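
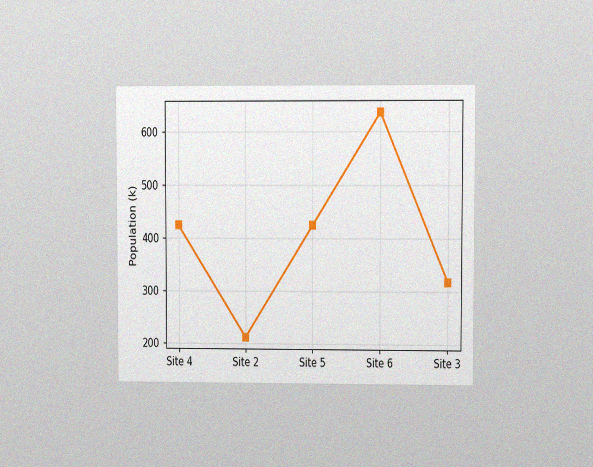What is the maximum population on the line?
The chart is viewed at a slight angle, with some photo noise. The highest point is at Site 6, and reading across to the y-axis gives 636k.

636k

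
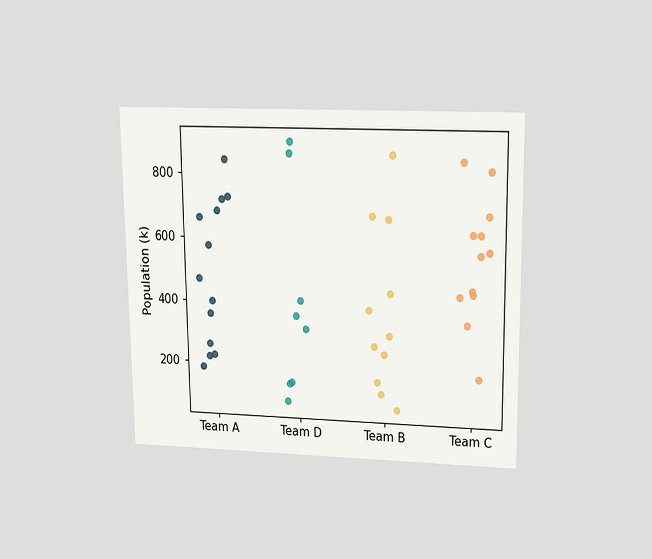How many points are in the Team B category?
11

The chart is viewed slightly from above. Counting the markers in the Team B column gives 11.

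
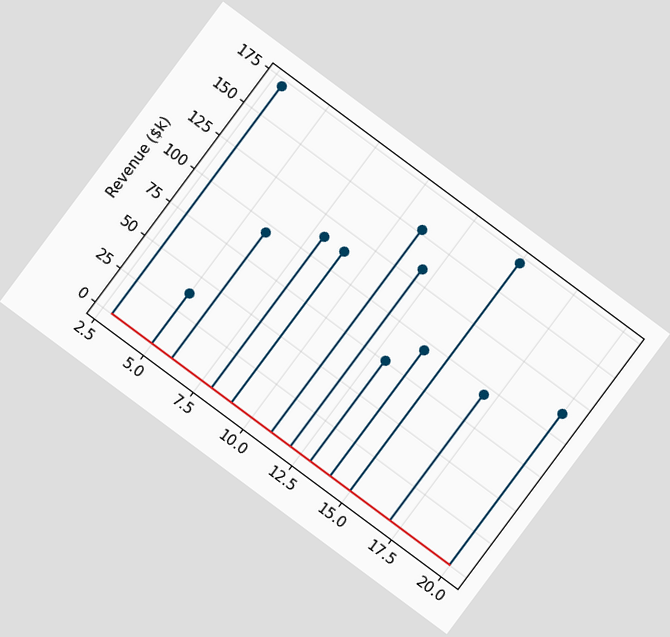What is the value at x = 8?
$114k

The chart is tilted about 37° clockwise. The stem at x=8 reaches $114k.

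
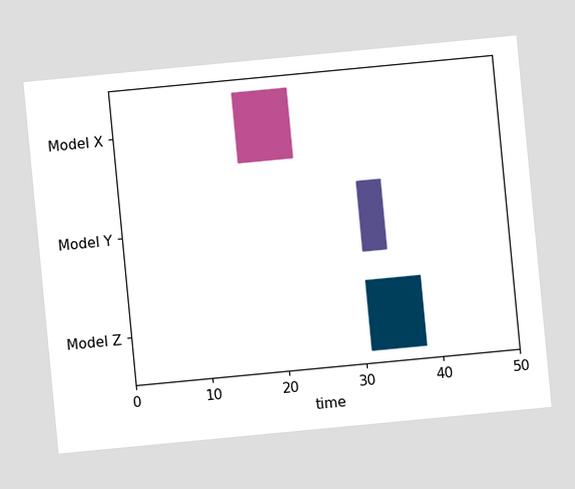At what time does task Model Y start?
31

The chart is tilted about 5° counter-clockwise. The Model Y bar begins at t=31.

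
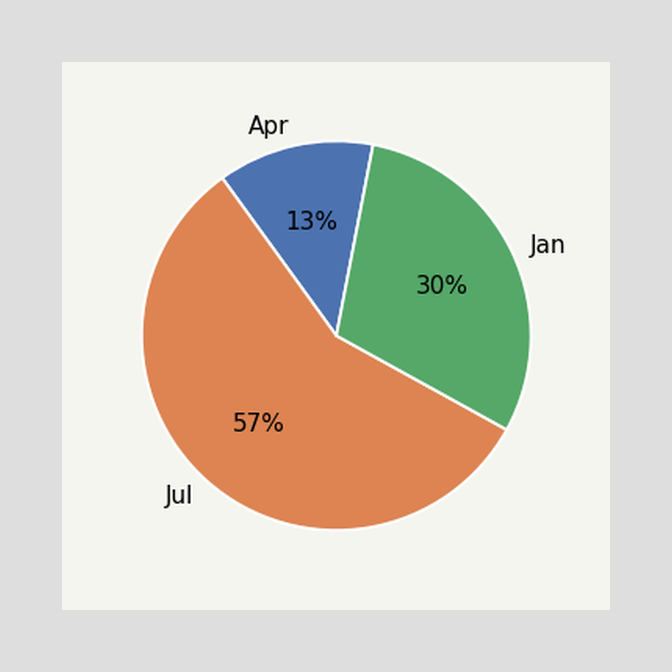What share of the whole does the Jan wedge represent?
30%

The Jan slice takes up 30% of the pie.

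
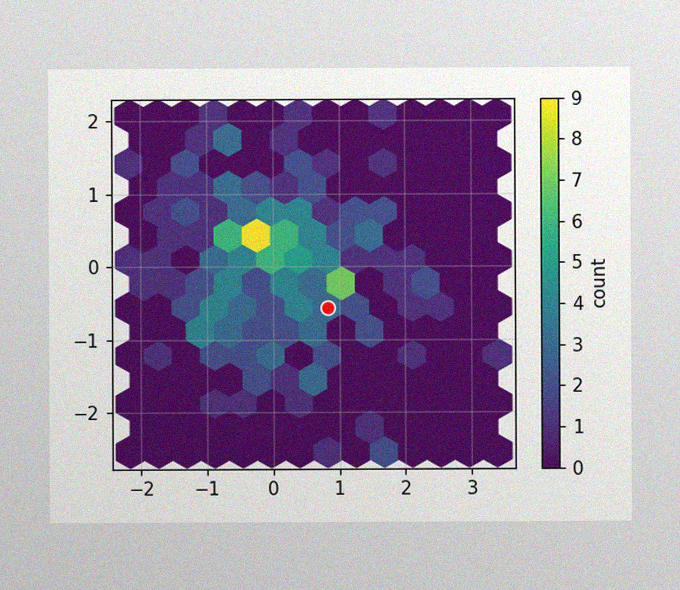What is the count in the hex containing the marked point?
The image has some photo noise and uneven lighting. The marked hex reads 3 on the colorbar.

3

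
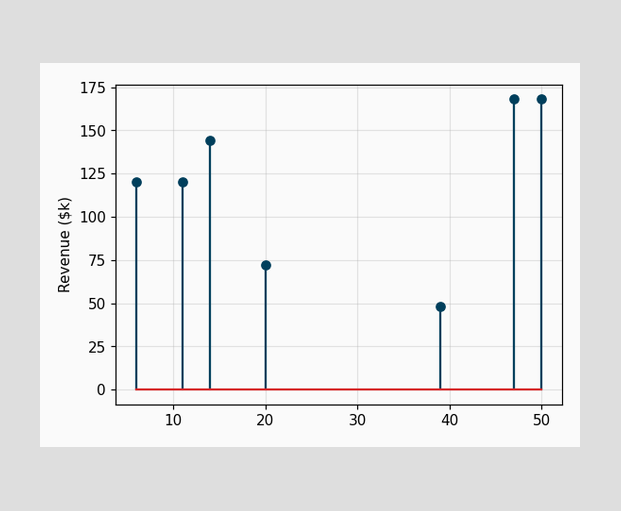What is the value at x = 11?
The stem at x=11 reaches $120k.

$120k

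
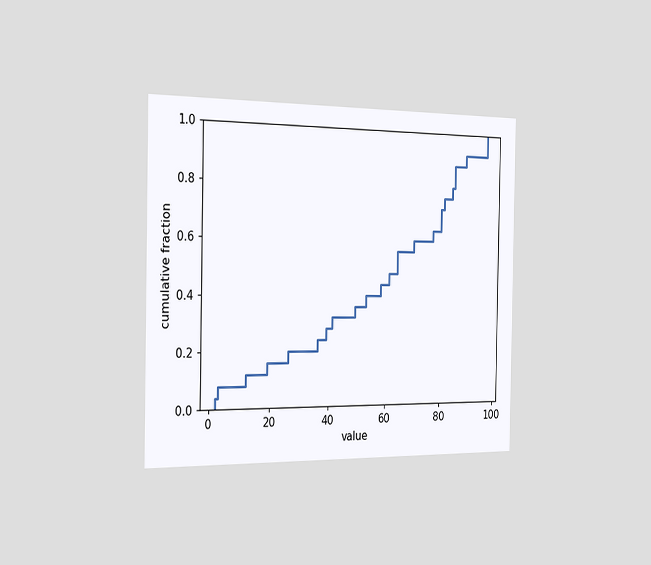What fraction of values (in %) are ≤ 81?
The chart is viewed slightly from the left. At x=81 the ECDF step is at 76%.

76%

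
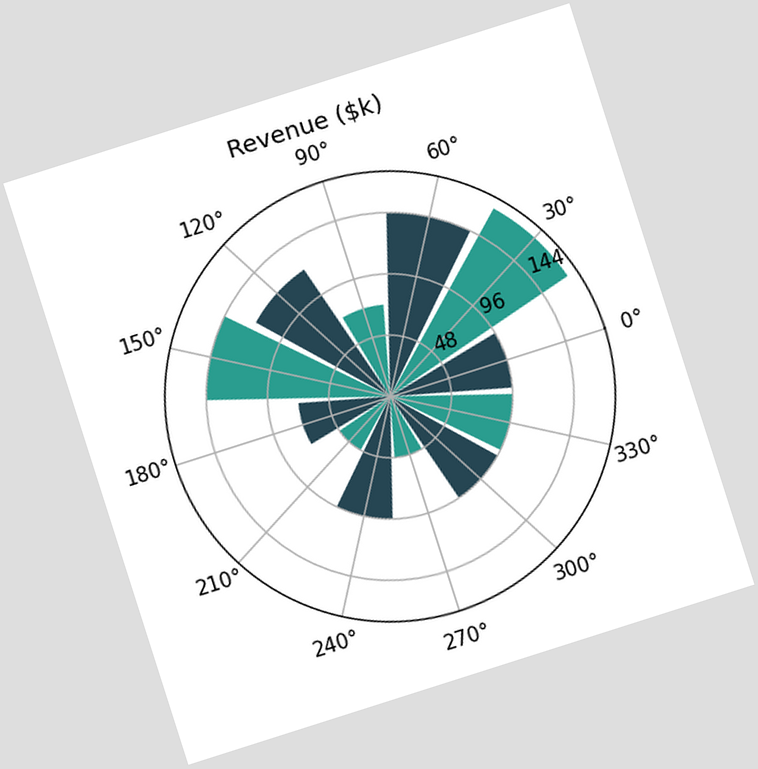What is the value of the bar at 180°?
$72k

The chart is tilted about 18° counter-clockwise. The bar at 180° reaches $72k on the radial axis.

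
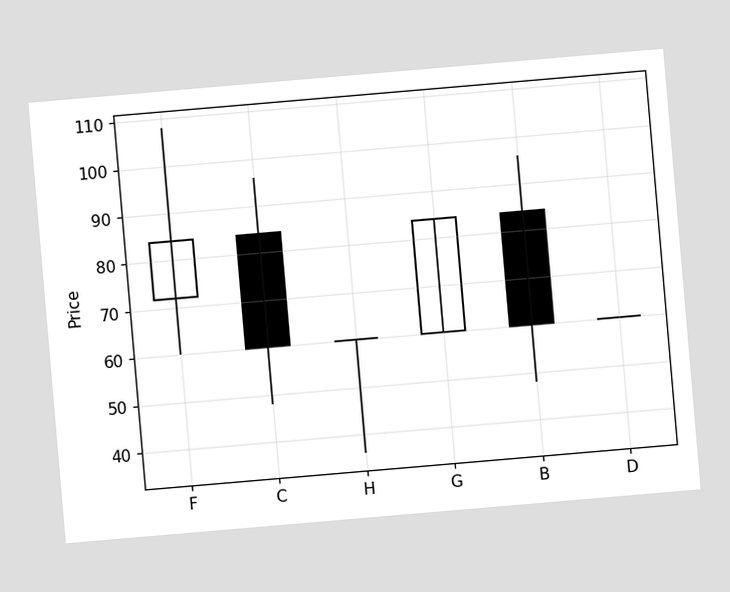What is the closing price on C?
60

The chart is tilted about 5° counter-clockwise. The C candle closes at 60.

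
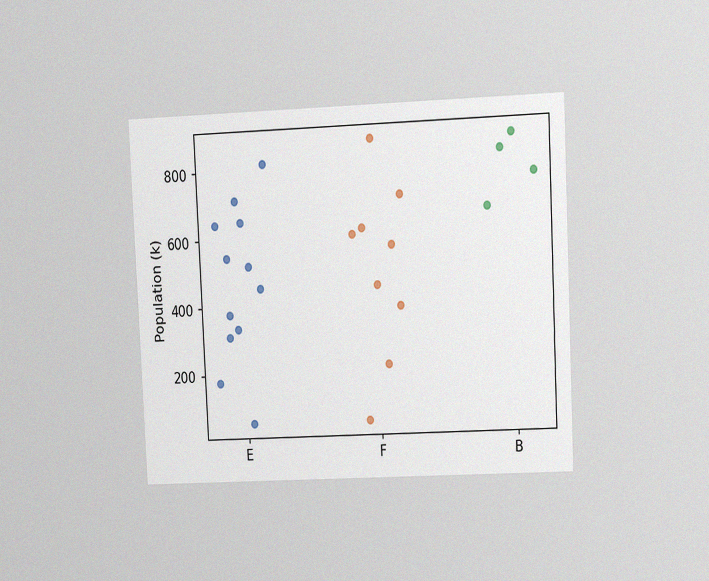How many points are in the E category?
The chart is tilted about 3° counter-clockwise and viewed at a slight angle, with some photo noise. Counting the markers in the E column gives 12.

12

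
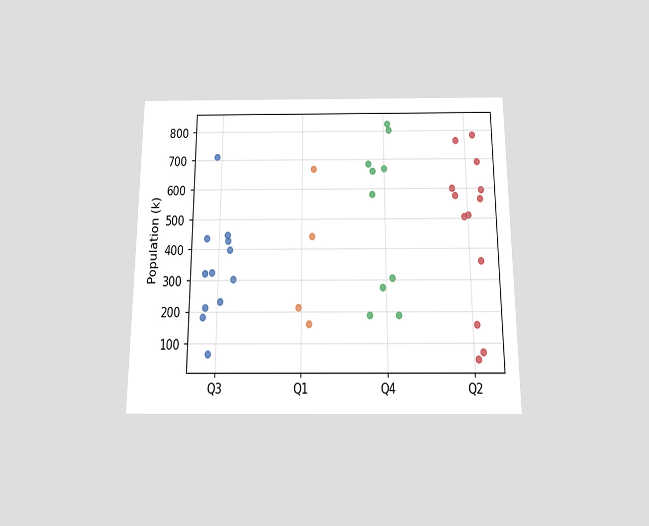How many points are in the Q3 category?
The chart is viewed slightly from below. Counting the markers in the Q3 column gives 12.

12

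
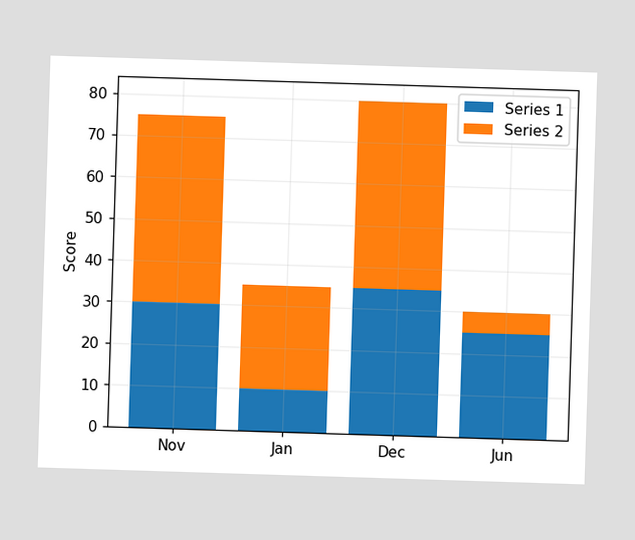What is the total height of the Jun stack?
The Jun stack's top reaches 30 on the y-axis.

30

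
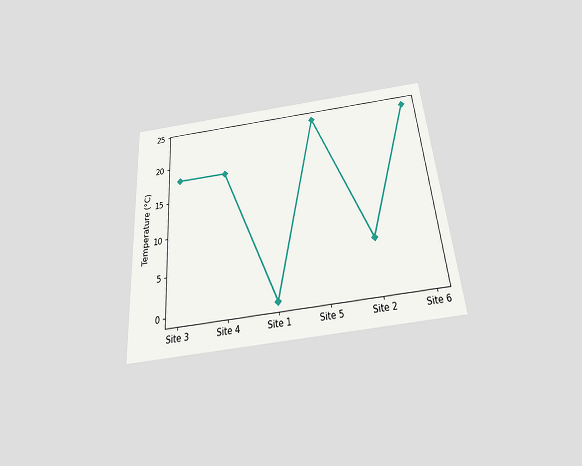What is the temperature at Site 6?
24°C

The chart is tilted about 5° counter-clockwise and viewed slightly from below. At Site 6, the line is at 24°C.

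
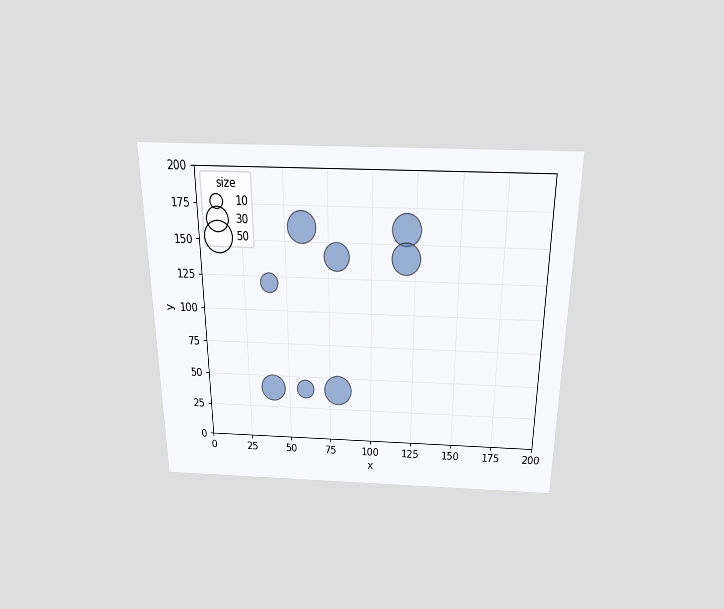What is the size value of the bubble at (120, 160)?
50

The chart is viewed slightly from above. Matching the bubble at (120, 160) against the size legend gives 50.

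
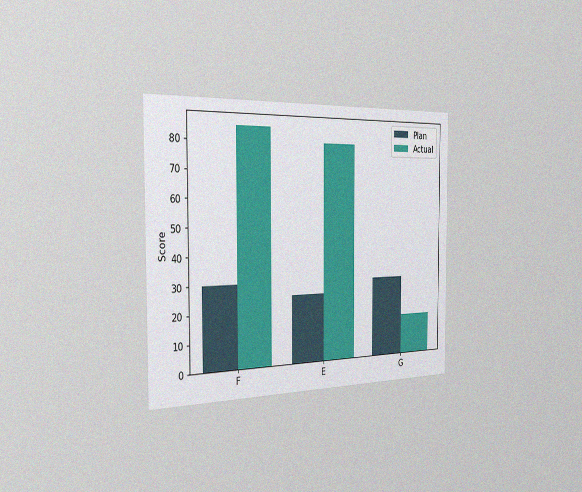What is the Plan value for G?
30

The chart is viewed slightly from the left, with some photo noise. The Plan bar at G reaches 30 on the y-axis.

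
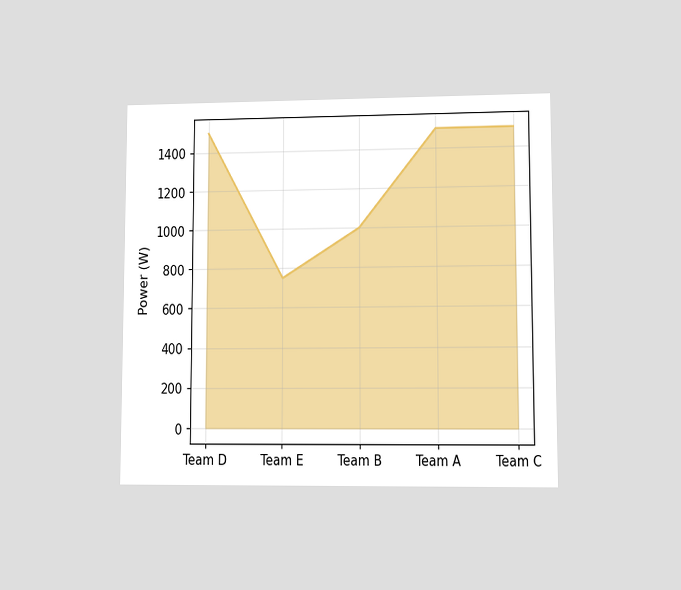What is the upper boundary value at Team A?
1500W

The chart is viewed at a slight angle. At Team A the upper boundary is at 1500W.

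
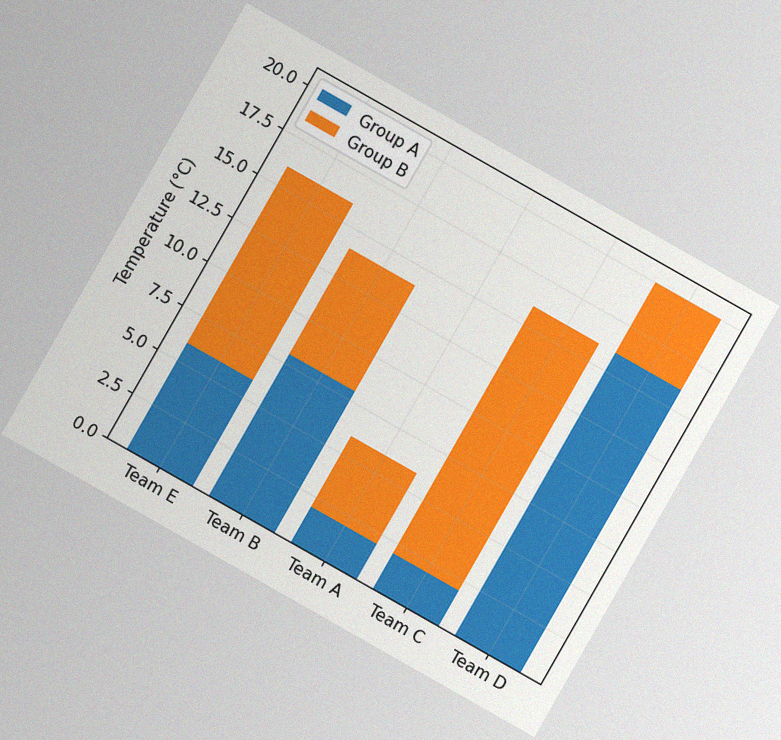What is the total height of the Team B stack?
14°C

The chart is tilted about 30° clockwise, with some photo noise. The Team B stack's top reaches 14°C on the y-axis.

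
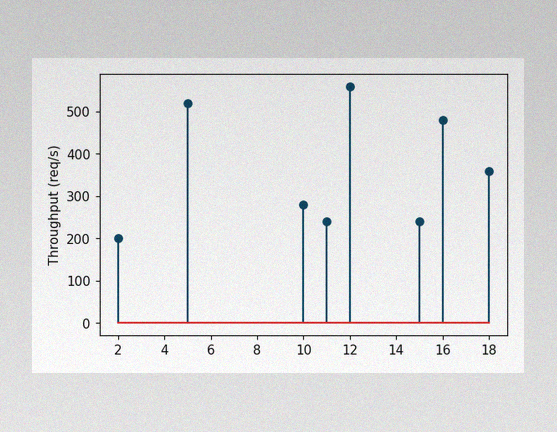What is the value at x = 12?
560req/s

The image has some photo noise and uneven lighting. The stem at x=12 reaches 560req/s.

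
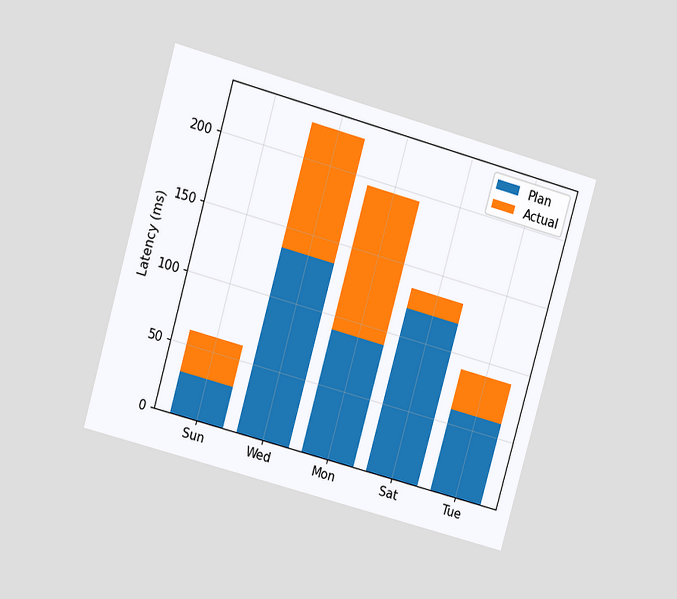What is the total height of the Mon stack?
The chart is tilted about 16° clockwise and viewed at a slight angle. The Mon stack's top reaches 195ms on the y-axis.

195ms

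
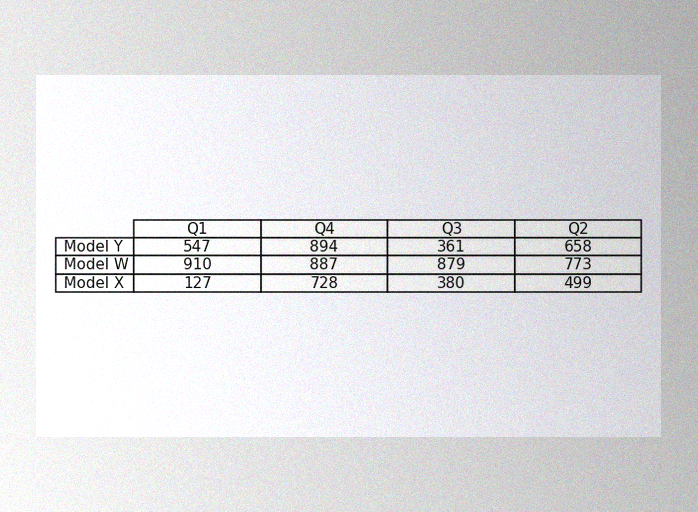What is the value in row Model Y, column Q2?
658

The image has some photo noise and uneven lighting. The (Model Y, Q2) cell reads 658.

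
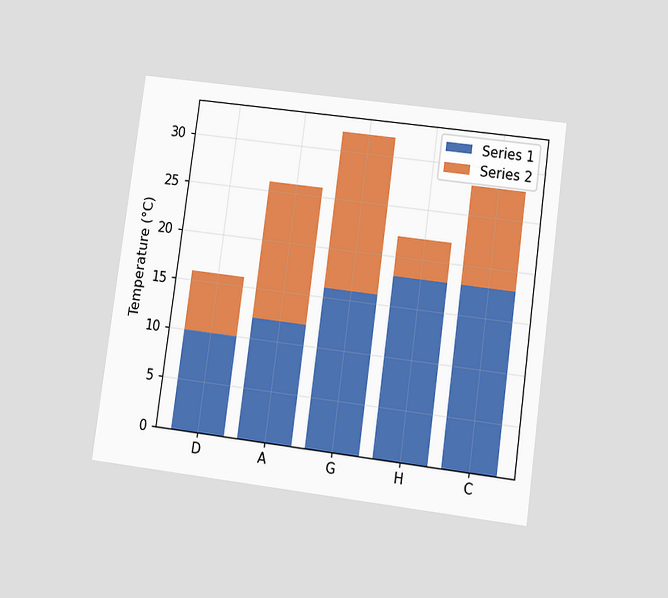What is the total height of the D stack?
16°C

The chart is tilted about 8° clockwise and viewed at a slight angle. The D stack's top reaches 16°C on the y-axis.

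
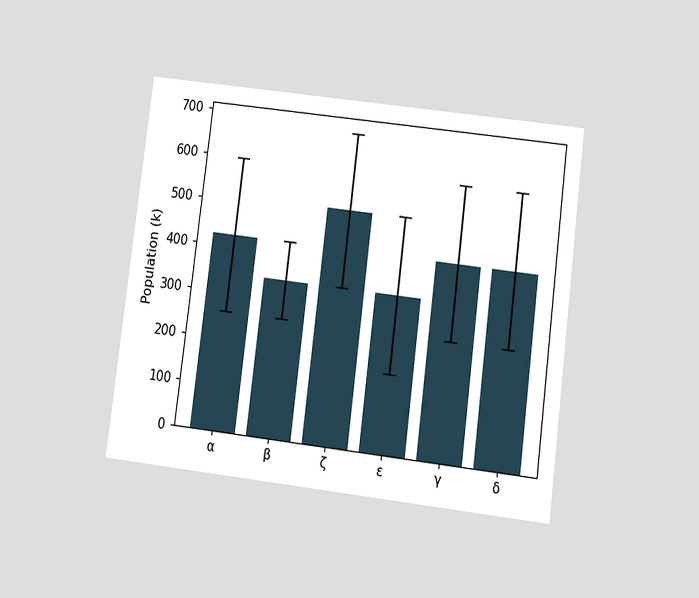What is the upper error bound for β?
425k

The chart is tilted about 7° clockwise and viewed slightly from below. The β bar's upper whisker reaches 425k.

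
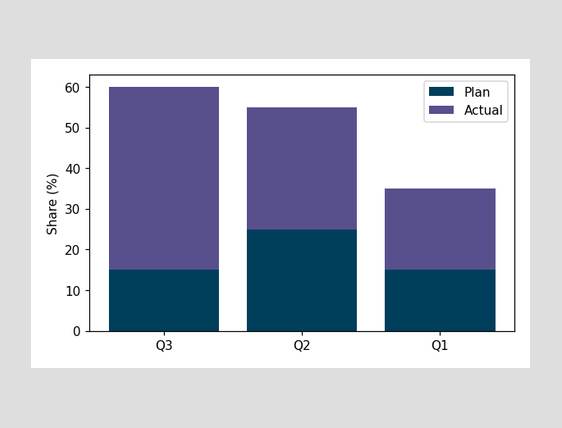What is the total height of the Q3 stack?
60%

The Q3 stack's top reaches 60% on the y-axis.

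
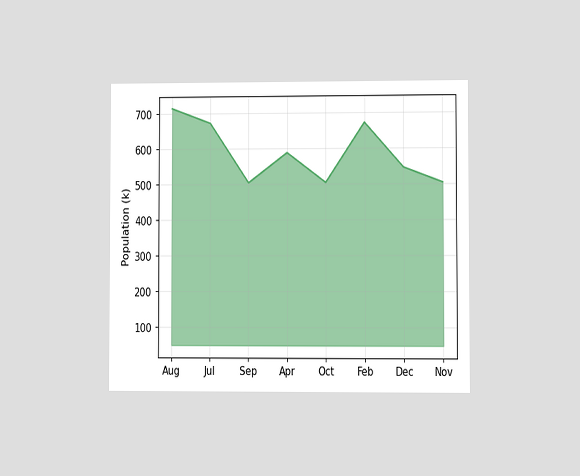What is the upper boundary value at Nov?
504k

The chart is viewed at a slight angle. At Nov the upper boundary is at 504k.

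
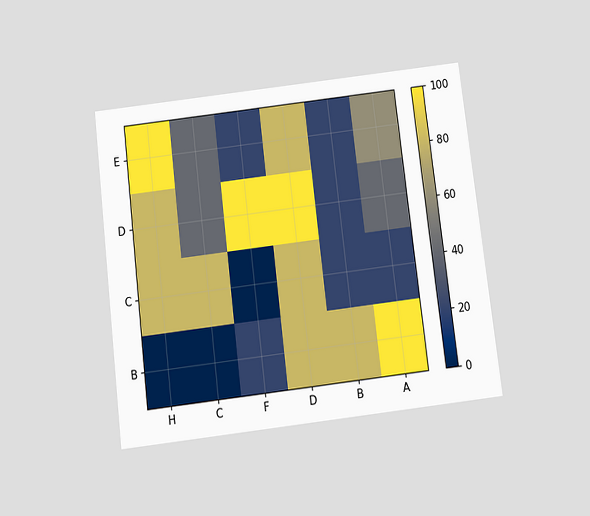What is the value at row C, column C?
The chart is tilted about 7° counter-clockwise and viewed slightly from below. Matching cell (C, C) against the colorbar gives 80.

80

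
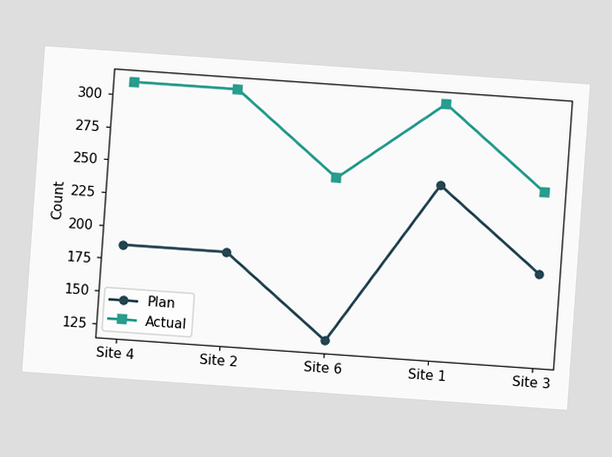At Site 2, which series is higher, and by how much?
The chart is tilted about 4° clockwise. At Site 2, Actual sits above the other line by 124.

Actual, by 124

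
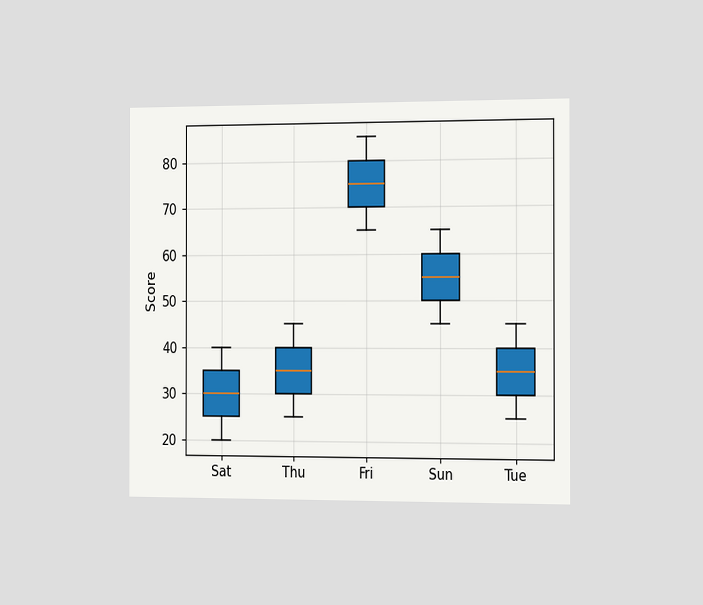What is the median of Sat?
30

The chart is viewed slightly from the right. The median line in the Sat box sits at 30.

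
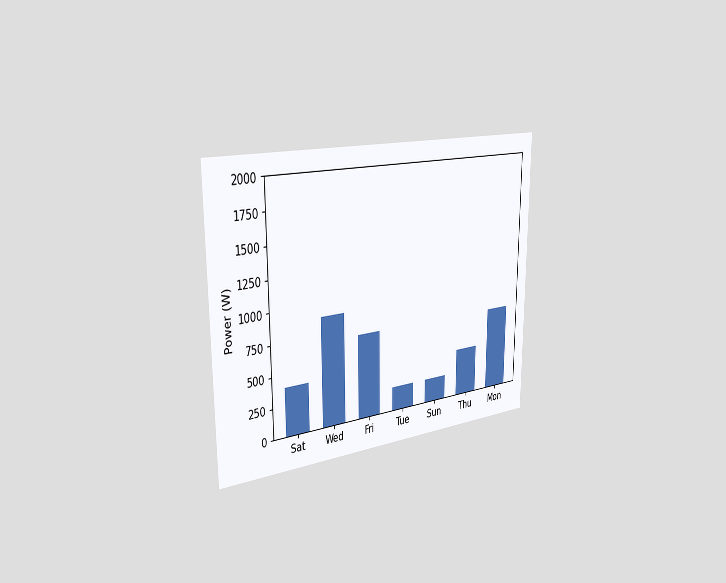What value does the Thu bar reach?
400W

The chart is viewed slightly from the left. Reading along the chart's y-axis, the Thu bar reaches 400W.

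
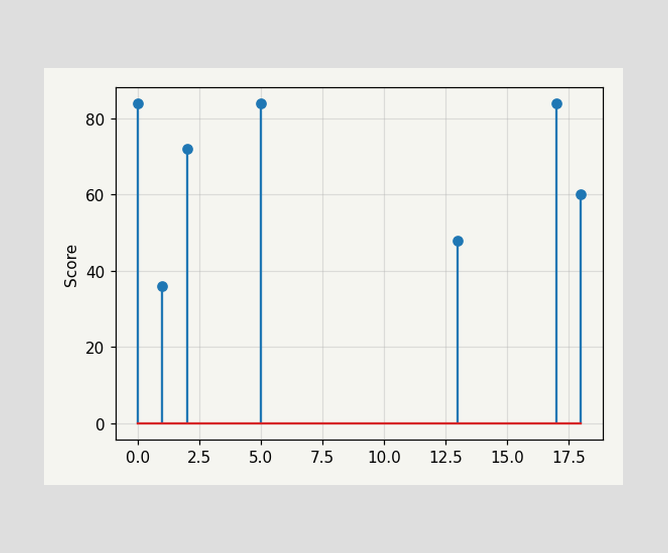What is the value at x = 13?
The stem at x=13 reaches 48.

48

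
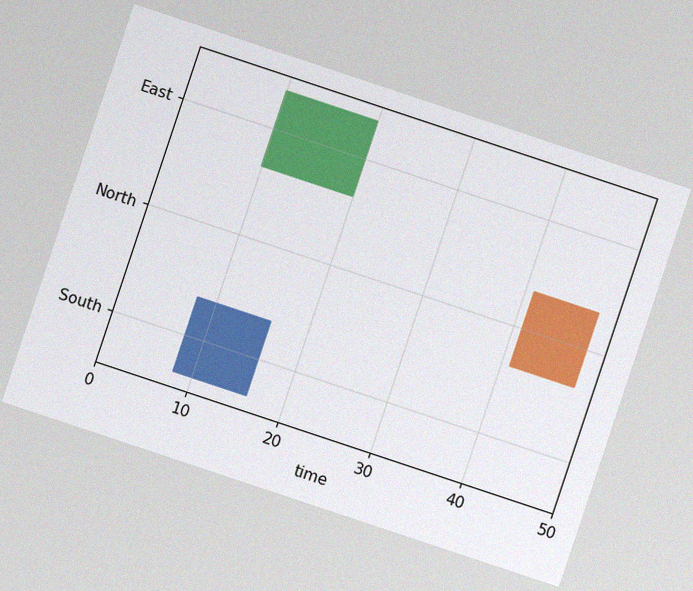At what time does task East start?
The chart is tilted about 18° clockwise, with some photo noise. The East bar begins at t=10.

10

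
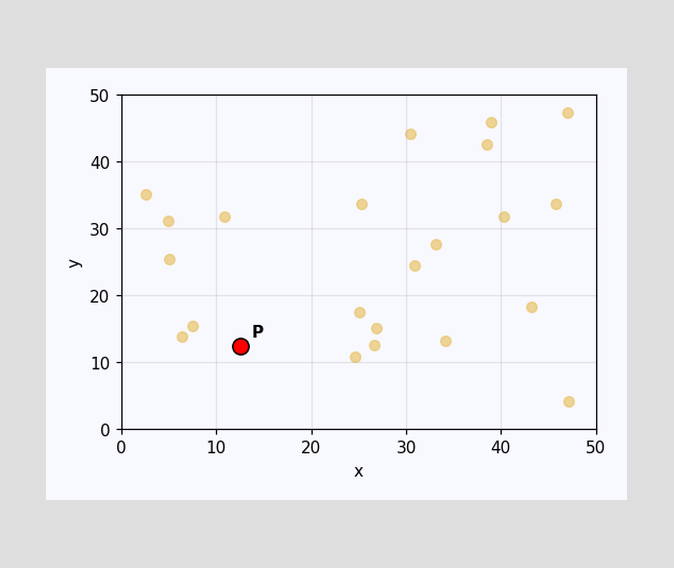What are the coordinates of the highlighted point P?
Following the gridlines from P to each axis, P sits at (12.5, 12.5).

(12.5, 12.5)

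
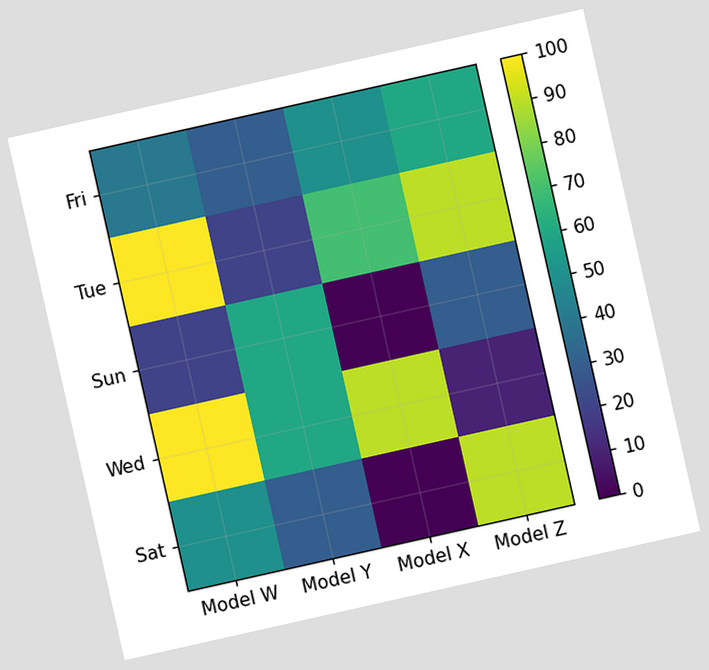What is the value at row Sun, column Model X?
0

The chart is tilted about 13° counter-clockwise. Matching cell (Sun, Model X) against the colorbar gives 0.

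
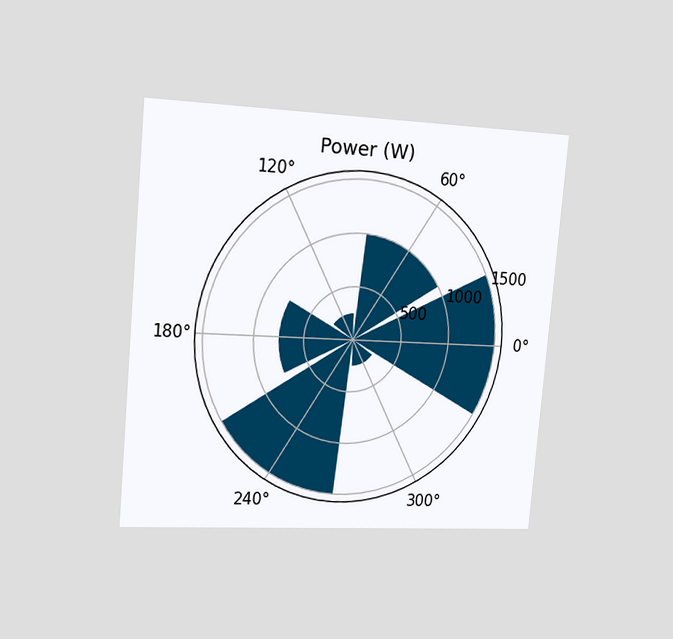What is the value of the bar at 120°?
250W

The chart is tilted about 5° clockwise and viewed slightly from the left. The bar at 120° reaches 250W on the radial axis.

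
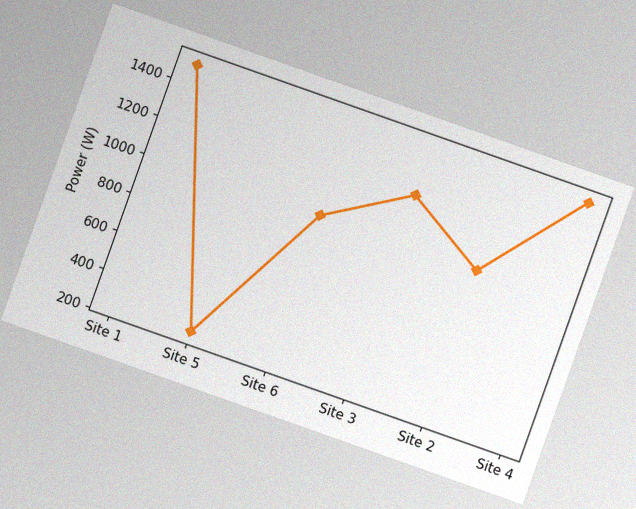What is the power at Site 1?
The chart is tilted about 19° clockwise, with some photo noise. At Site 1, the line is at 1500W.

1500W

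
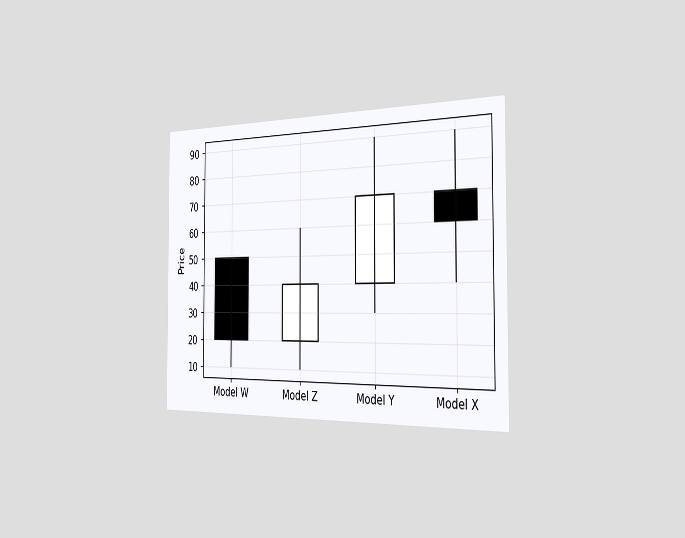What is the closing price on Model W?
20

The chart is viewed slightly from the right. The Model W candle closes at 20.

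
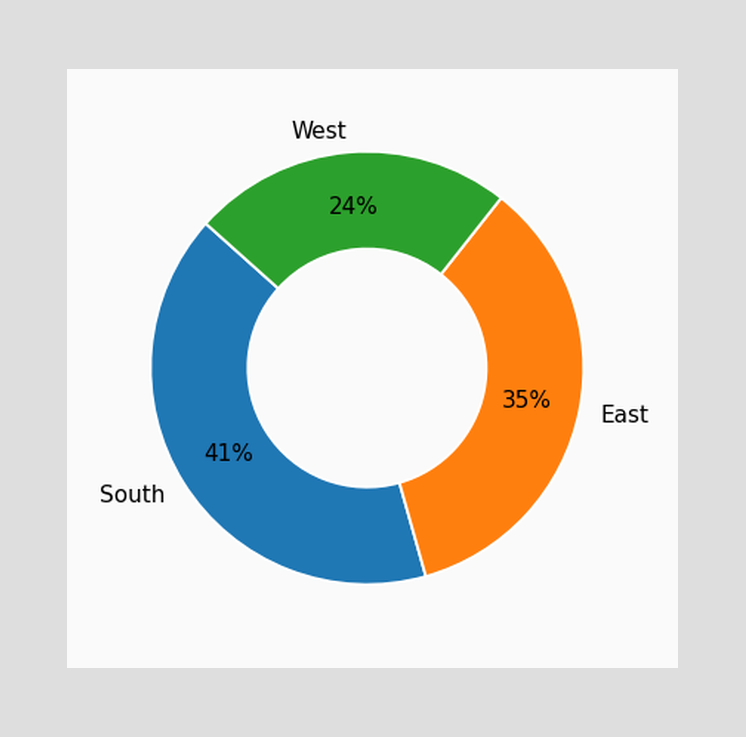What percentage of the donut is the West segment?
The West segment takes up 24% of the ring.

24%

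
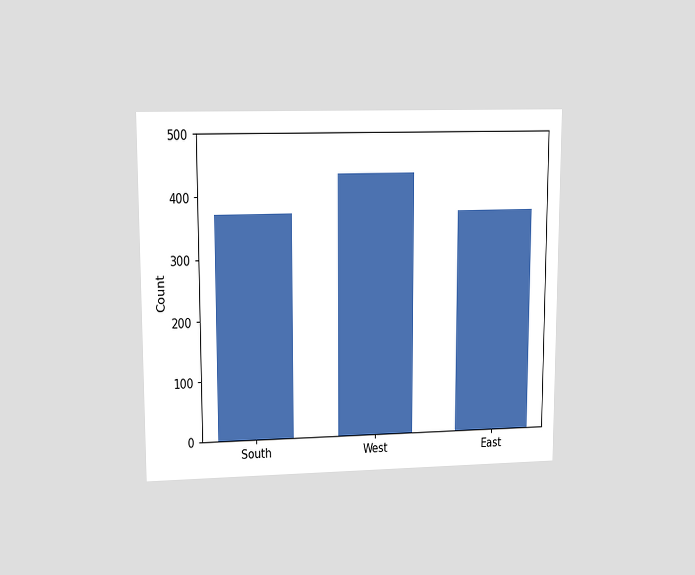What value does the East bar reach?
The chart is viewed at a slight angle. Reading along the chart's y-axis, the East bar reaches 372.

372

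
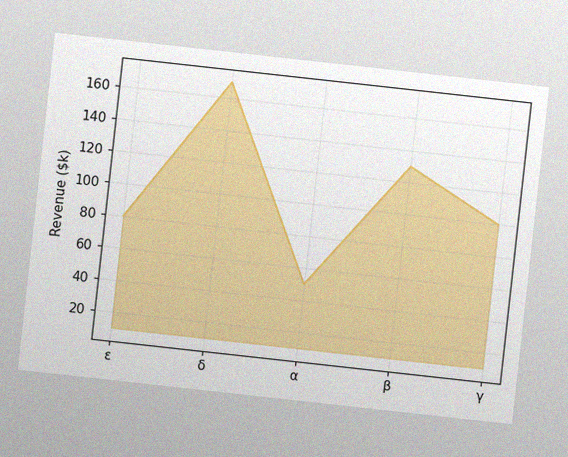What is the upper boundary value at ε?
$80k

The chart is tilted about 6° clockwise, with some photo noise. At ε the upper boundary is at $80k.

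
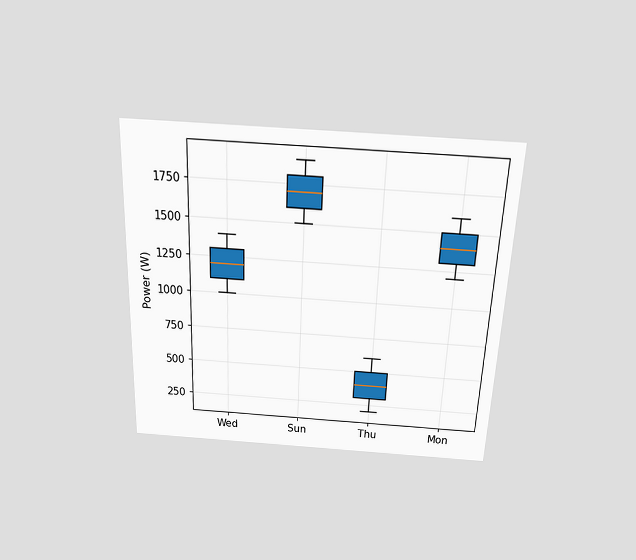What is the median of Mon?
The chart is tilted about 2° clockwise and viewed slightly from above. The median line in the Mon box sits at 1400W.

1400W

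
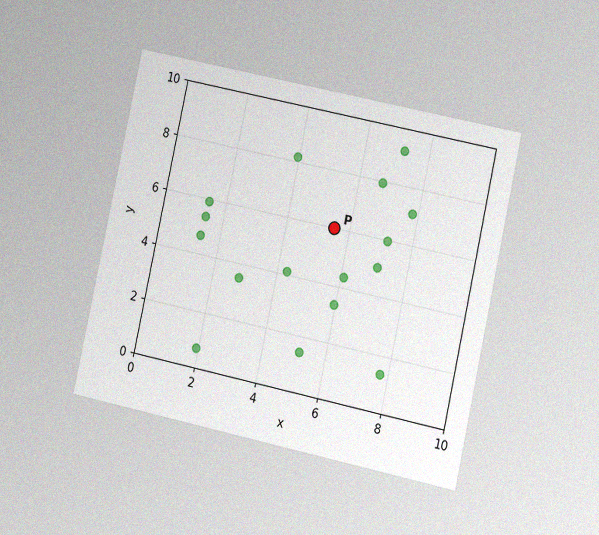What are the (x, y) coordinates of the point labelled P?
The chart is tilted about 12° clockwise and viewed at a slight angle, with some photo noise. Following the gridlines from P to each axis, P sits at (5.5, 6).

(5.5, 6)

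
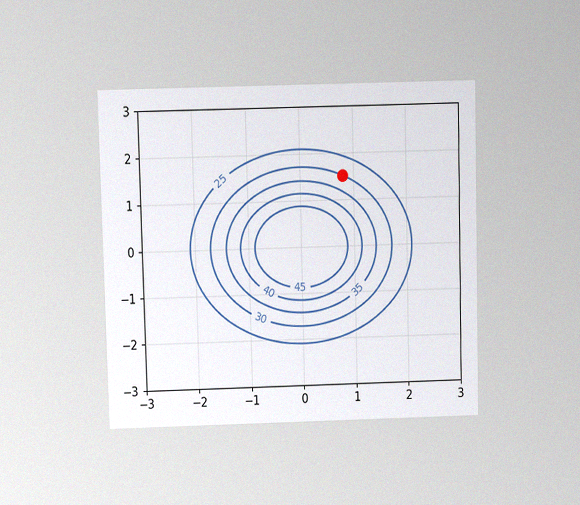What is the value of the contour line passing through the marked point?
The chart is viewed at a slight angle, with some photo noise. The marked point sits on the contour labelled 30.

30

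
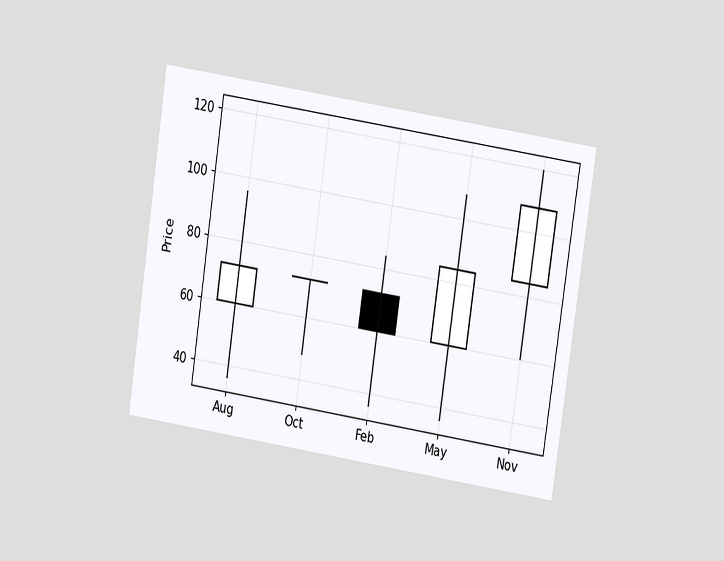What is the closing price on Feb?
The chart is tilted about 9° clockwise and viewed at a slight angle. The Feb candle closes at 60.

60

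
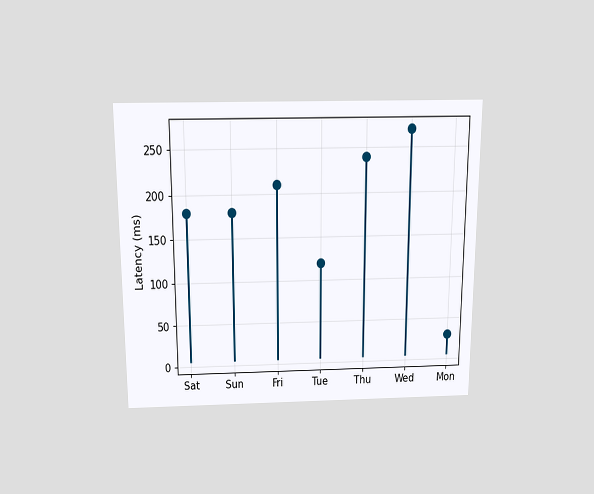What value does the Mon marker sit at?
30ms

The chart is viewed slightly from above. The Mon marker sits at 30ms.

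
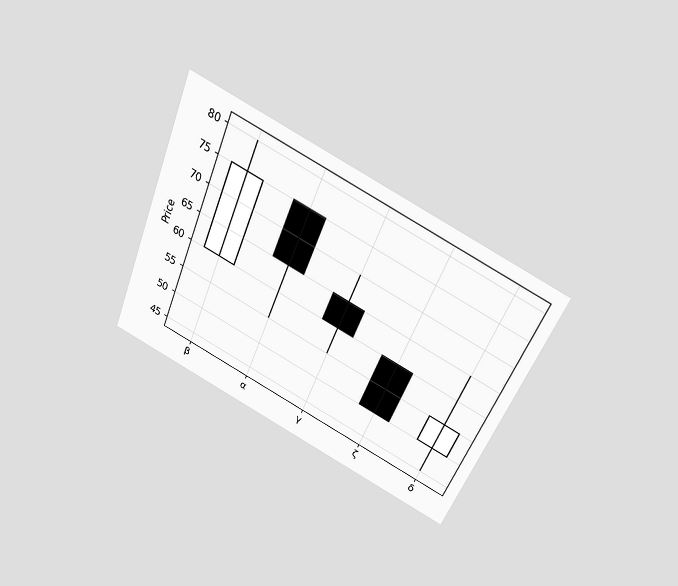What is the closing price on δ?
55

The chart is tilted about 23° clockwise and viewed slightly from above. The δ candle closes at 55.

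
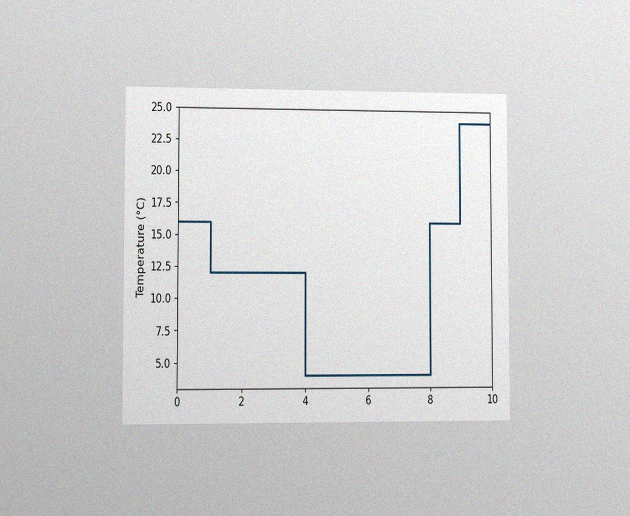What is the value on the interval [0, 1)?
16°C

The chart is viewed at a slight angle, with some photo noise. On [0, 1) the step sits at 16°C.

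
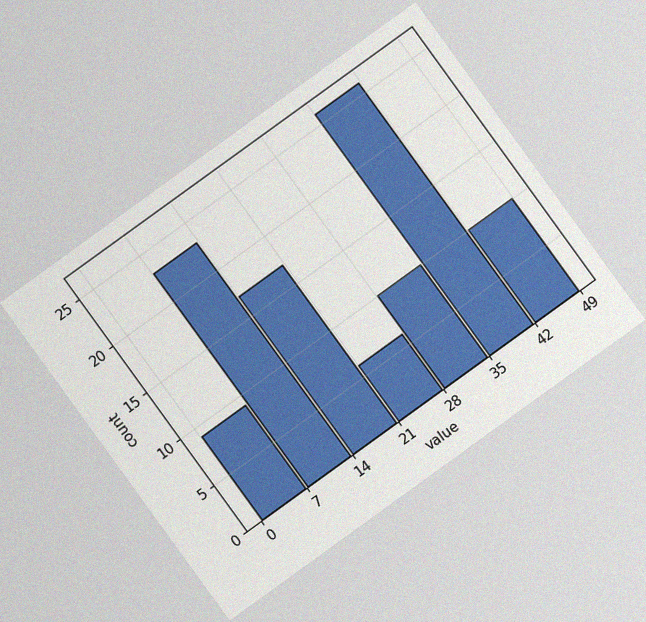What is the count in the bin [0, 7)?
The chart is tilted about 36° counter-clockwise, with some photo noise. The [0, 7) bin has height 9.

9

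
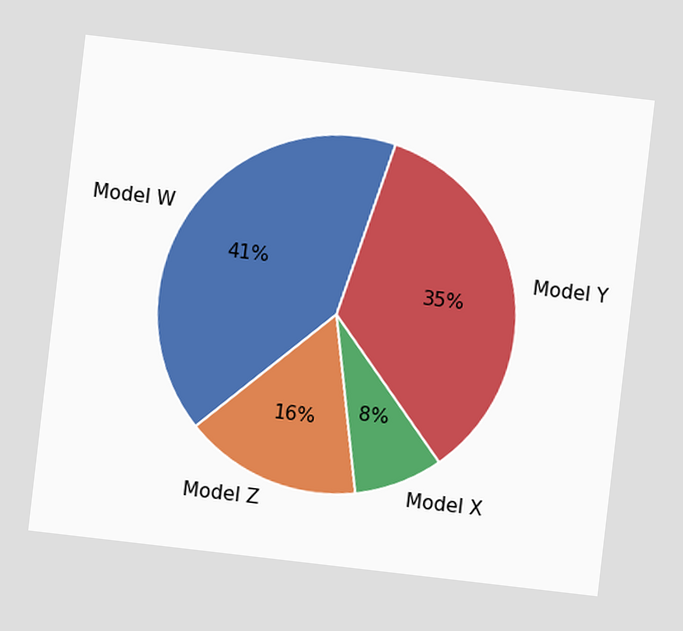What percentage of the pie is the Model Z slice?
The chart is tilted about 7° clockwise. The Model Z slice takes up 16% of the pie.

16%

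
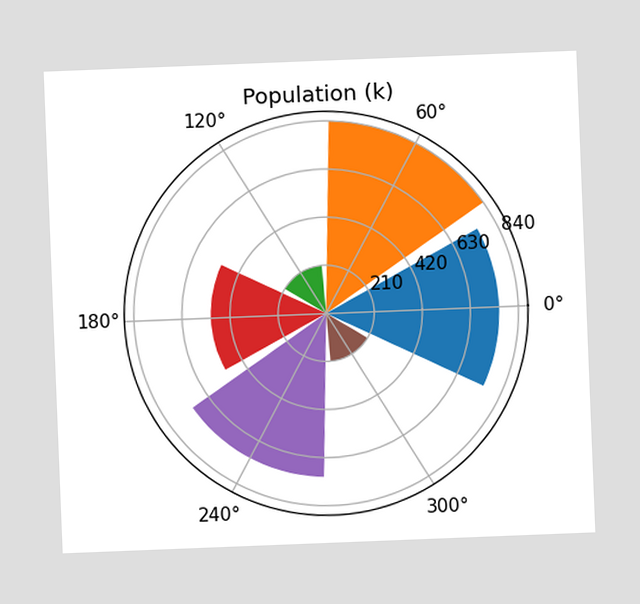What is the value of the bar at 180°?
The chart is tilted about 2° counter-clockwise. The bar at 180° reaches 504k on the radial axis.

504k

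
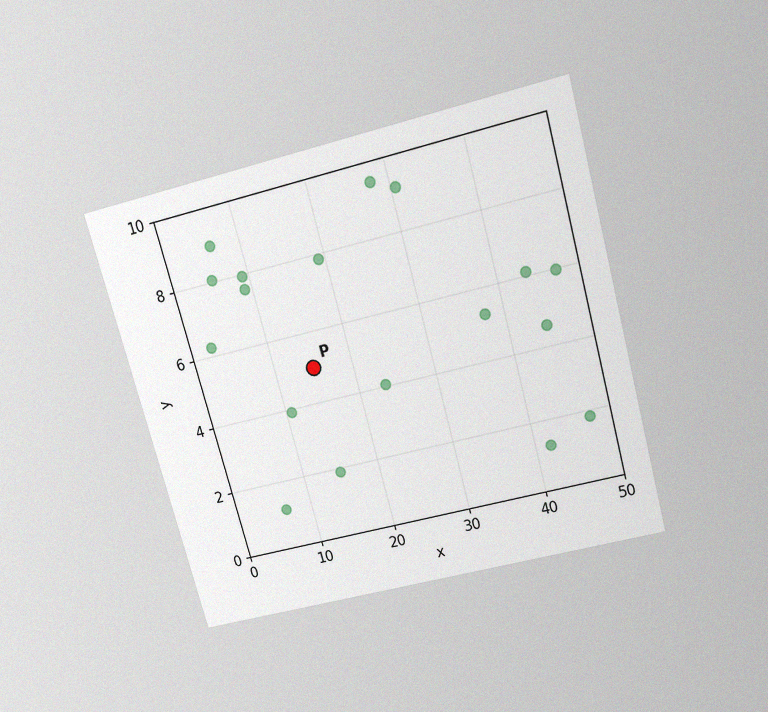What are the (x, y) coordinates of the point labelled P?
(15, 5)

The chart is tilted about 15° counter-clockwise and viewed slightly from above, with some photo noise. Following the gridlines from P to each axis, P sits at (15, 5).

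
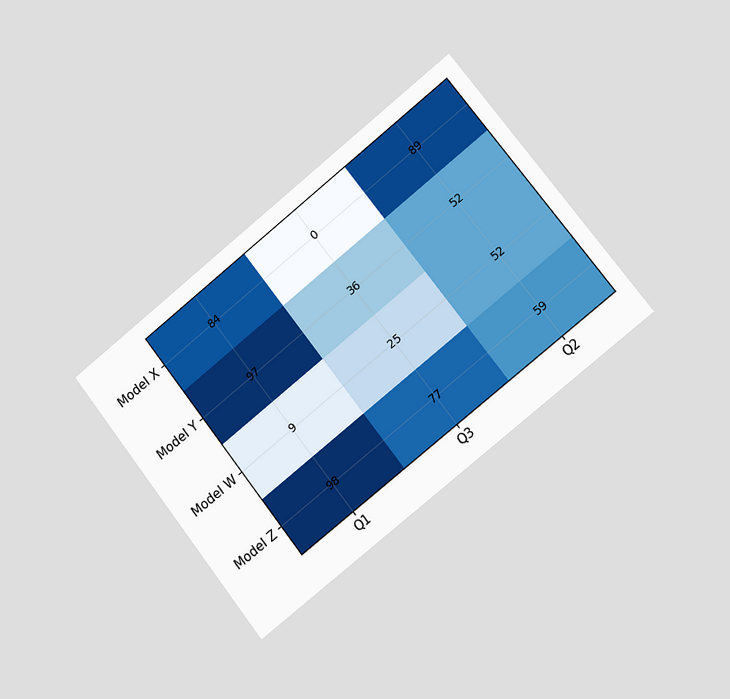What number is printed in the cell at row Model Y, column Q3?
36

The chart is tilted about 38° counter-clockwise and viewed slightly from the right. The (Model Y, Q3) cell reads 36.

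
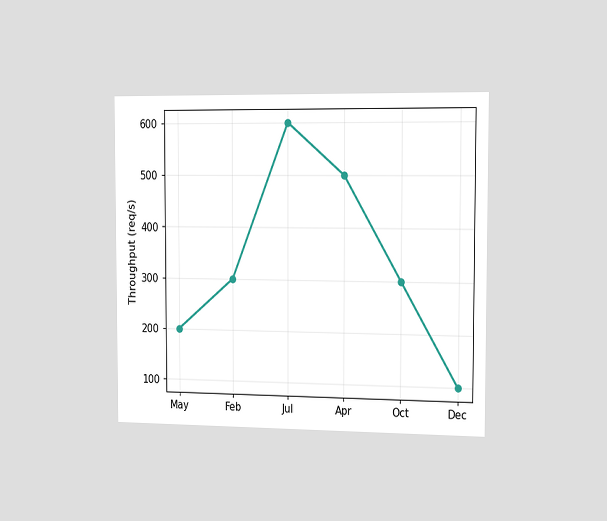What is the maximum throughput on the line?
The chart is viewed slightly from the right. The highest point is at Jul, and reading across to the y-axis gives 600req/s.

600req/s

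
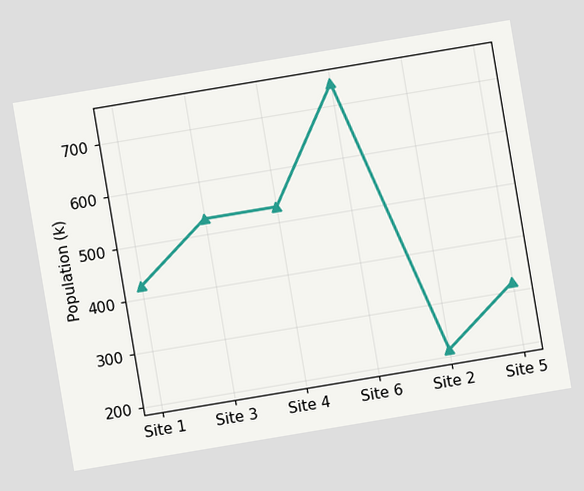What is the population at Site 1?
The chart is tilted about 9° counter-clockwise. At Site 1, the line is at 424k.

424k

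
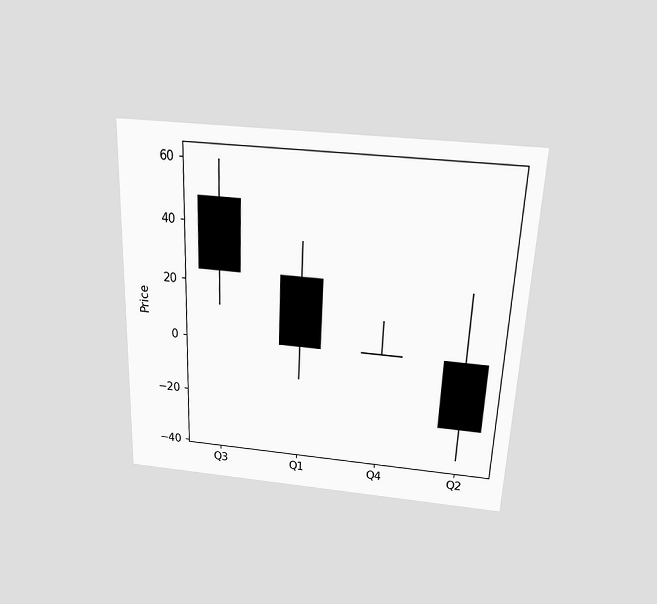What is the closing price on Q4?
The chart is tilted about 2° clockwise and viewed slightly from above. The Q4 candle closes at 0.

0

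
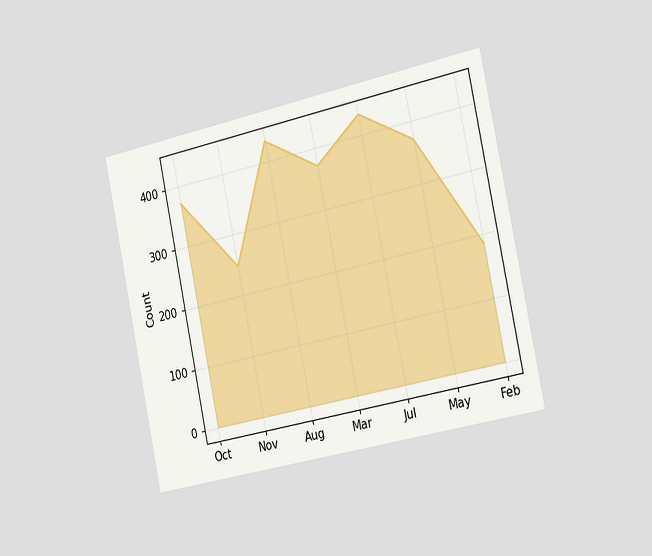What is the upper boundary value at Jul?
The chart is tilted about 12° counter-clockwise and viewed slightly from the right. At Jul the upper boundary is at 434.

434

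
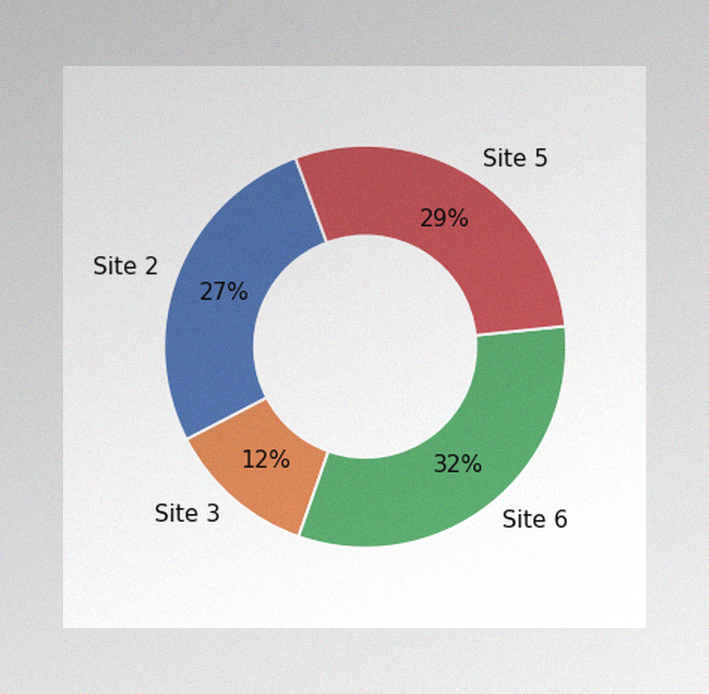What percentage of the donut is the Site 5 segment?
The image has some photo noise and uneven lighting. The Site 5 segment takes up 29% of the ring.

29%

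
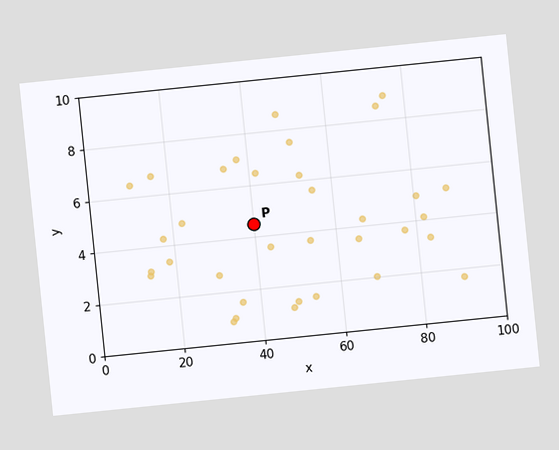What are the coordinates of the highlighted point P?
The chart is tilted about 6° counter-clockwise. Following the gridlines from P to each axis, P sits at (40, 4.5).

(40, 4.5)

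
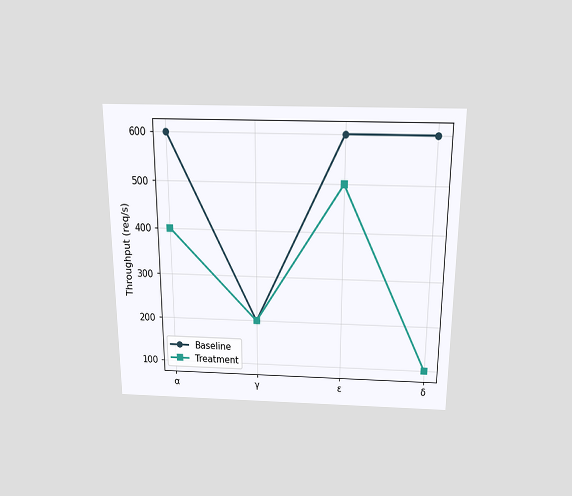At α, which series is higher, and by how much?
Baseline, by 200req/s

The chart is viewed slightly from above. At α, Baseline sits above the other line by 200req/s.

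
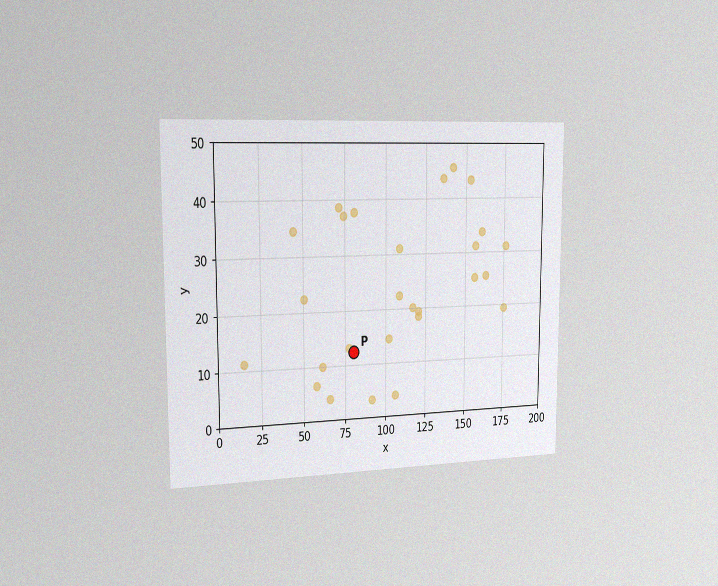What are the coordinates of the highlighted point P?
(80, 12.5)

The chart is viewed slightly from the left, with some photo noise. Following the gridlines from P to each axis, P sits at (80, 12.5).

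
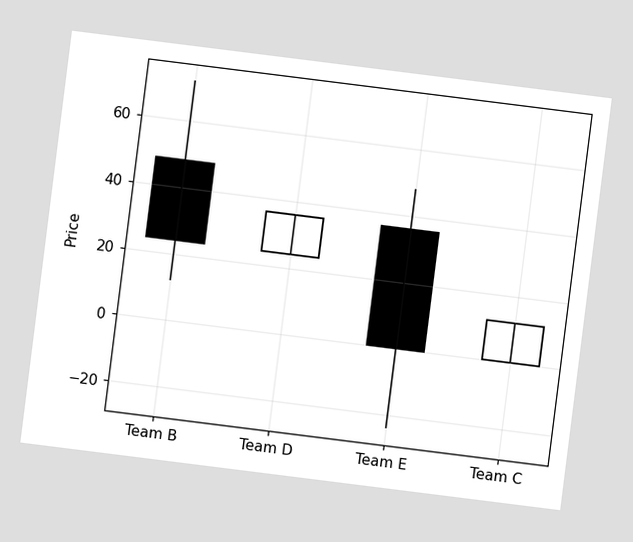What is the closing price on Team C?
The chart is tilted about 7° clockwise. The Team C candle closes at 12.

12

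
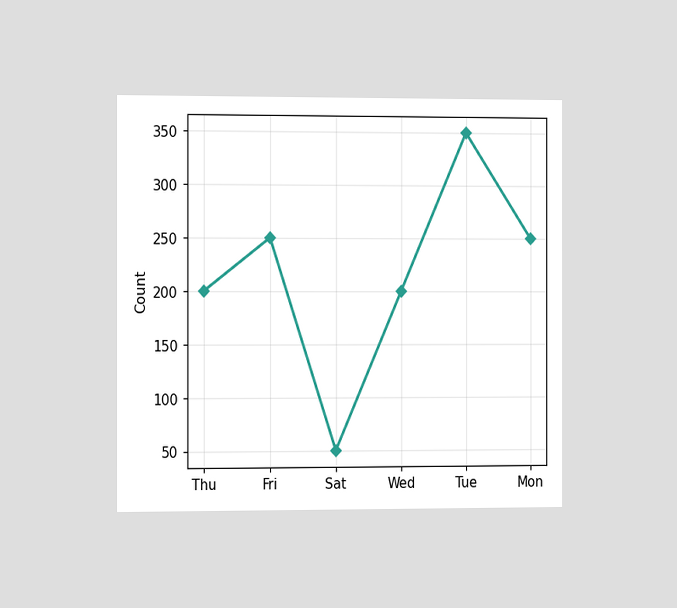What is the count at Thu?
The chart is viewed slightly from the left. At Thu, the line is at 200.

200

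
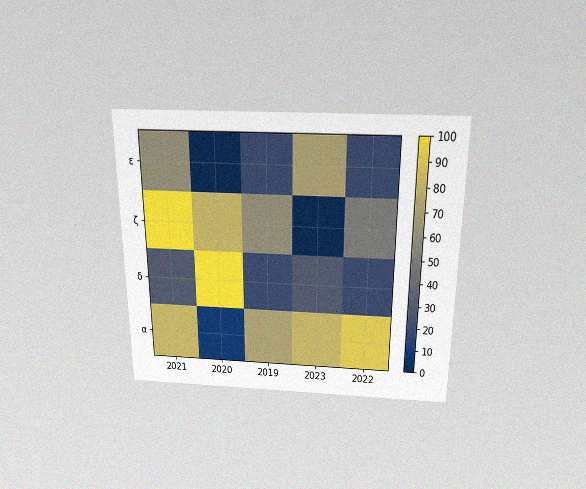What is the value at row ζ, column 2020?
80

The chart is viewed slightly from above, with some photo noise. Matching cell (ζ, 2020) against the colorbar gives 80.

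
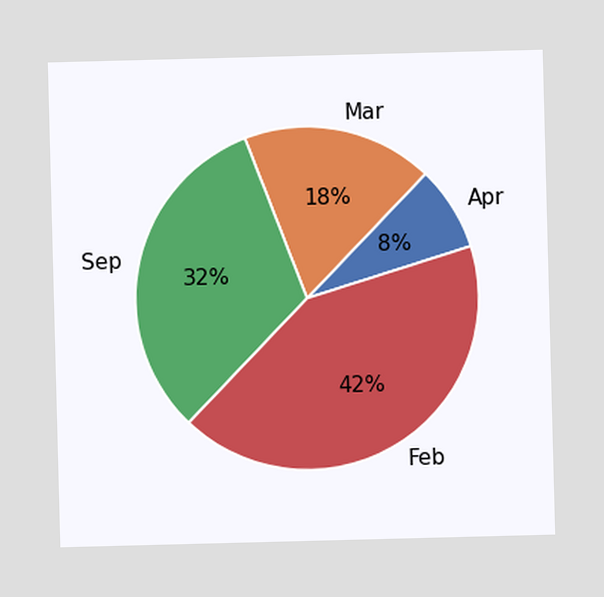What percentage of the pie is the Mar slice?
The Mar slice takes up 18% of the pie.

18%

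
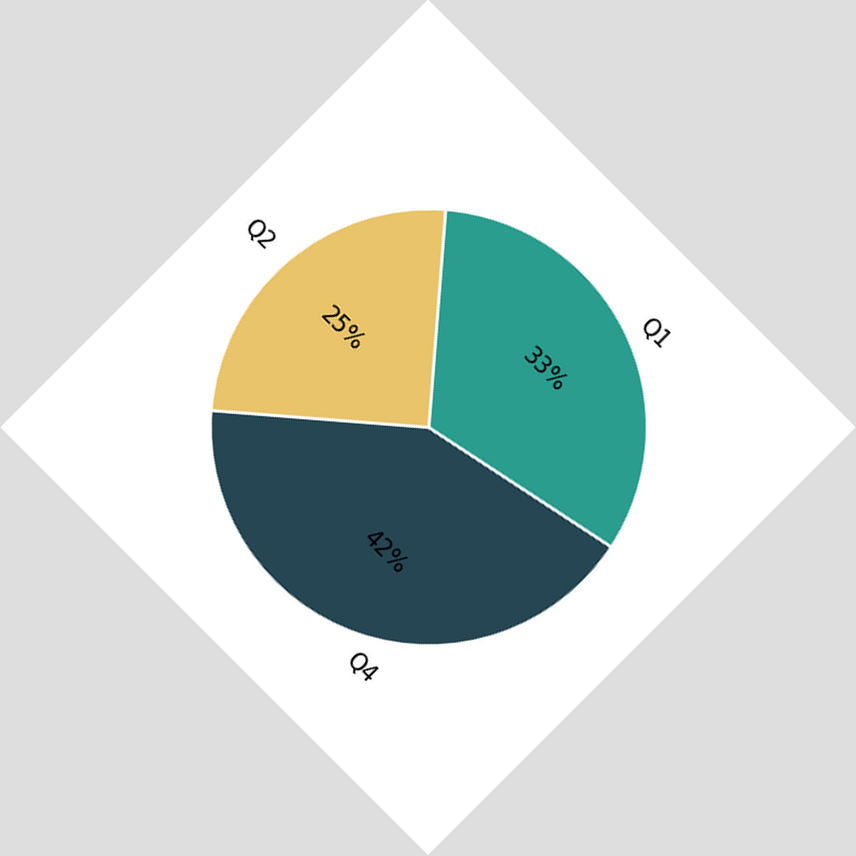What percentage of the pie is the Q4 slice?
The chart is tilted about 45° clockwise. The Q4 slice takes up 42% of the pie.

42%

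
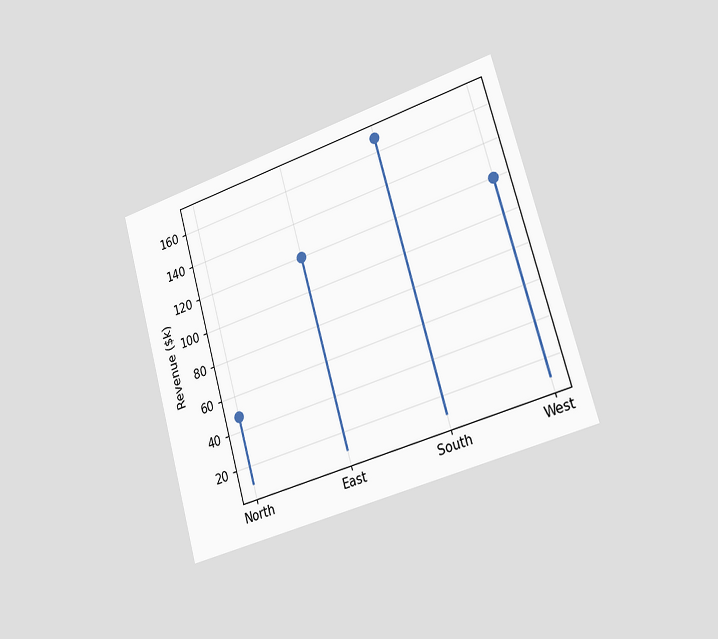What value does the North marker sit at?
$48k

The chart is tilted about 16° counter-clockwise and viewed slightly from the right. The North marker sits at $48k.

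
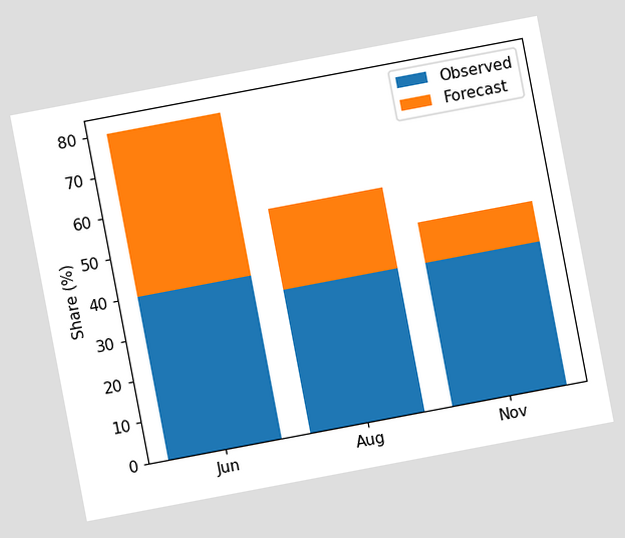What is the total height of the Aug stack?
The chart is tilted about 11° counter-clockwise. The Aug stack's top reaches 55% on the y-axis.

55%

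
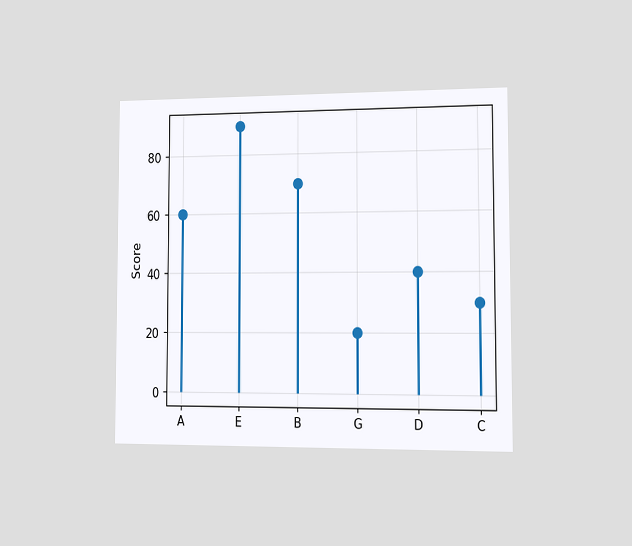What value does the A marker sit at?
60

The chart is viewed slightly from the right. The A marker sits at 60.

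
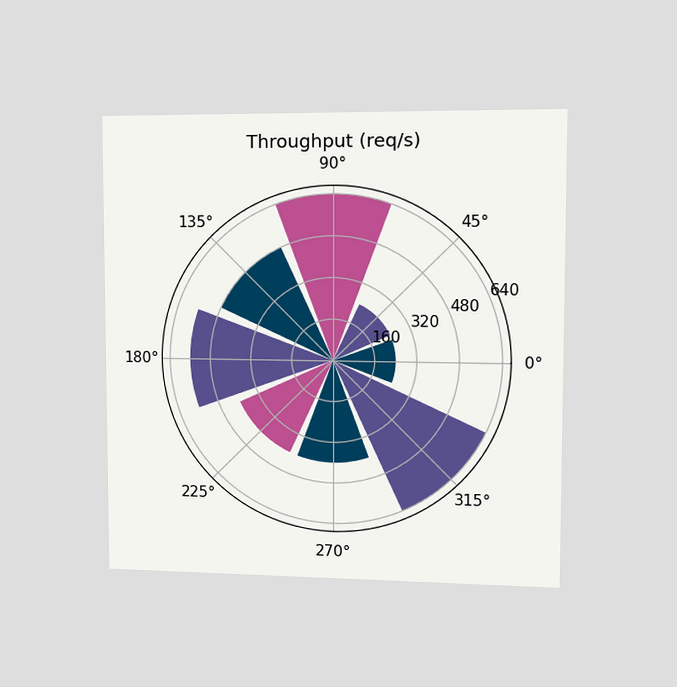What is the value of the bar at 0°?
The chart is viewed slightly from the right. The bar at 0° reaches 240req/s on the radial axis.

240req/s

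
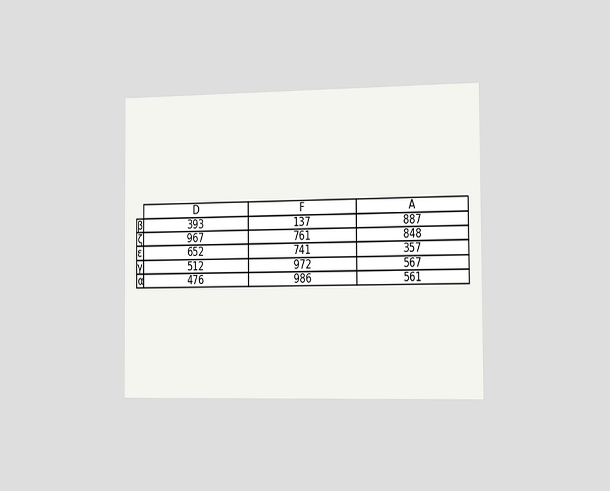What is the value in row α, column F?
986

The chart is viewed slightly from the right. The (α, F) cell reads 986.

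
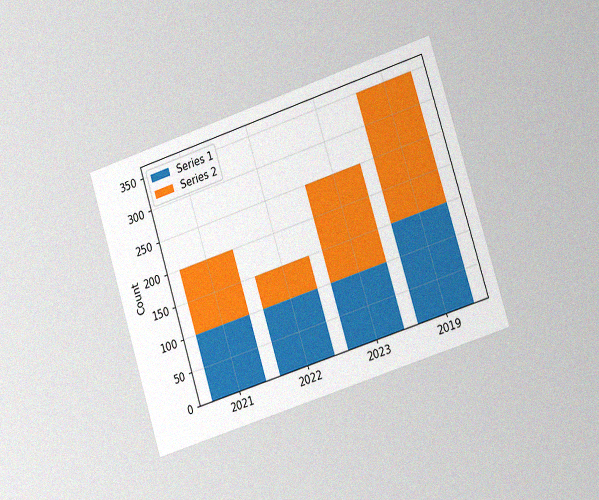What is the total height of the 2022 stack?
The chart is tilted about 17° counter-clockwise and viewed slightly from the right, with some photo noise. The 2022 stack's top reaches 150 on the y-axis.

150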